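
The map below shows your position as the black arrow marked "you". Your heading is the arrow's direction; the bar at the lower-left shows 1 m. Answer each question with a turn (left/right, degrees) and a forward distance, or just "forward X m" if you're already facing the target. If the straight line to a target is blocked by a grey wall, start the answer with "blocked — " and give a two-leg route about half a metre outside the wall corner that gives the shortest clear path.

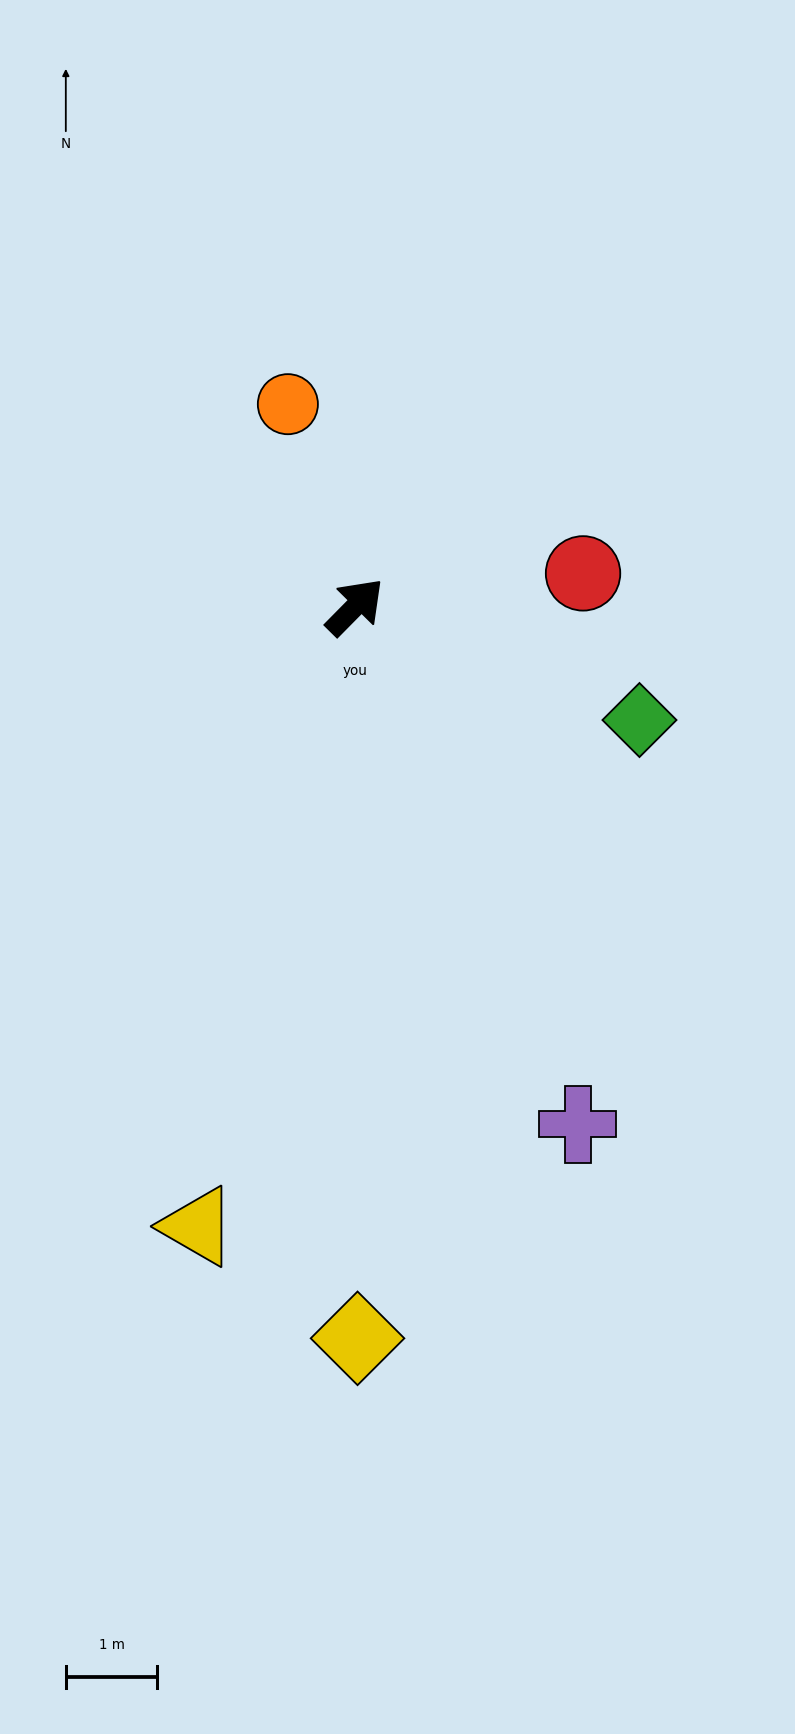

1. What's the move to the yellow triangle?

turn right 150°, forward 7.0 m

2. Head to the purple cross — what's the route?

turn right 112°, forward 6.1 m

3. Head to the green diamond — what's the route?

turn right 67°, forward 3.3 m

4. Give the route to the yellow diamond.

turn right 135°, forward 8.0 m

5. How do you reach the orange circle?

turn left 63°, forward 2.3 m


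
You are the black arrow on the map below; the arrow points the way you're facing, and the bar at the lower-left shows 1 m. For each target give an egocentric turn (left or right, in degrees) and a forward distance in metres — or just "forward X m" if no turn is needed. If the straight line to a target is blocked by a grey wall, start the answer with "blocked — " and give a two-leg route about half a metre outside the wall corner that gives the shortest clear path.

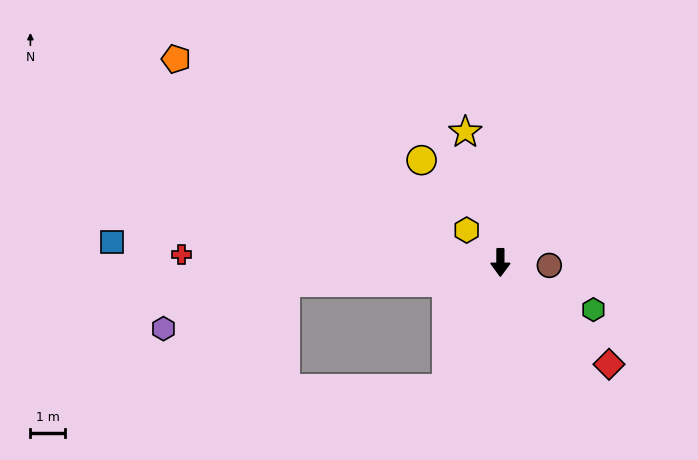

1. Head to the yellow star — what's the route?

turn right 165°, forward 4.0 m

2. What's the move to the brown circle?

turn left 87°, forward 1.4 m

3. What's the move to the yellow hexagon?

turn right 134°, forward 1.4 m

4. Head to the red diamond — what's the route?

turn left 47°, forward 4.4 m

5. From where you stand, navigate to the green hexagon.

turn left 63°, forward 3.1 m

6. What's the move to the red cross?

turn right 91°, forward 9.3 m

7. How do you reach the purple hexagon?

blocked — turn right 85°, forward 6.3 m, then turn left 16°, forward 3.8 m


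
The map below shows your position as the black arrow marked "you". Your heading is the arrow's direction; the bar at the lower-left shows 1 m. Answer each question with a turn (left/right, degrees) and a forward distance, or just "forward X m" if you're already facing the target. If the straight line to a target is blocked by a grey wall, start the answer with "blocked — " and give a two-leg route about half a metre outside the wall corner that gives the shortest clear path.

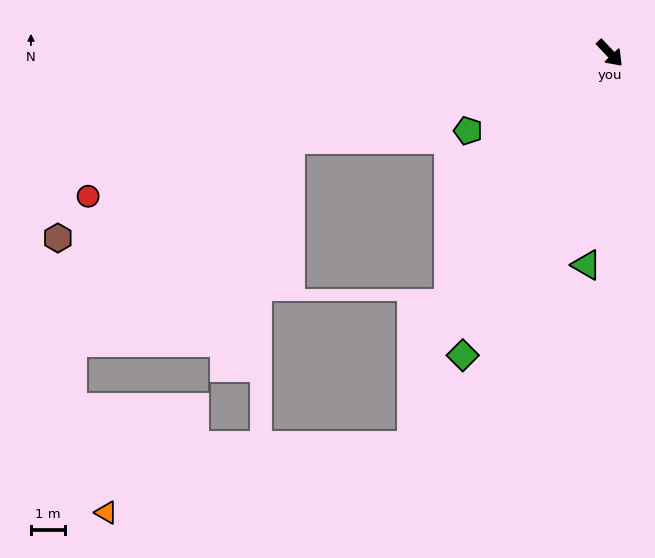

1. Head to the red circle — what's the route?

turn right 118°, forward 16.0 m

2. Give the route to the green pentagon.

turn right 105°, forward 4.8 m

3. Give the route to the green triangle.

turn right 50°, forward 6.3 m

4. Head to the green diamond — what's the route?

turn right 69°, forward 9.9 m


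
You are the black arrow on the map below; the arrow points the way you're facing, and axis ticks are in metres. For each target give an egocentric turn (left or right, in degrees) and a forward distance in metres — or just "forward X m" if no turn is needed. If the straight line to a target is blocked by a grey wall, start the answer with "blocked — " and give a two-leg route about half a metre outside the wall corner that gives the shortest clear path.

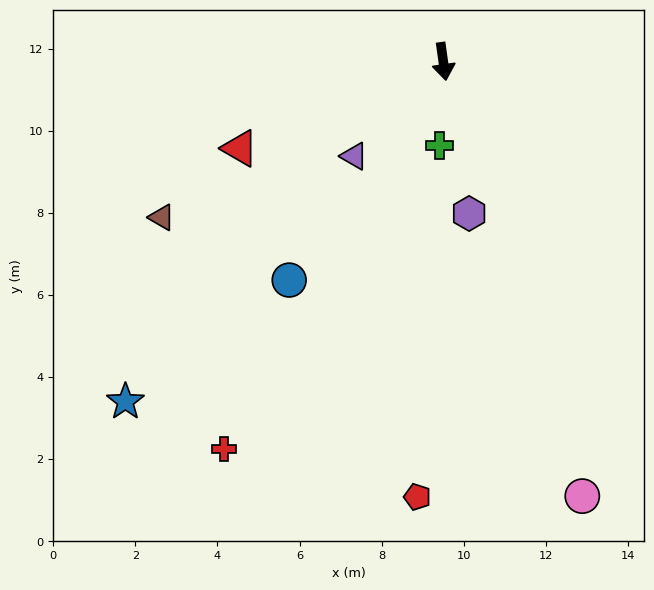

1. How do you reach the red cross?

turn right 38°, forward 10.9 m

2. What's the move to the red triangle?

turn right 75°, forward 5.4 m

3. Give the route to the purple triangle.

turn right 51°, forward 3.2 m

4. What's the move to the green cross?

turn right 11°, forward 2.1 m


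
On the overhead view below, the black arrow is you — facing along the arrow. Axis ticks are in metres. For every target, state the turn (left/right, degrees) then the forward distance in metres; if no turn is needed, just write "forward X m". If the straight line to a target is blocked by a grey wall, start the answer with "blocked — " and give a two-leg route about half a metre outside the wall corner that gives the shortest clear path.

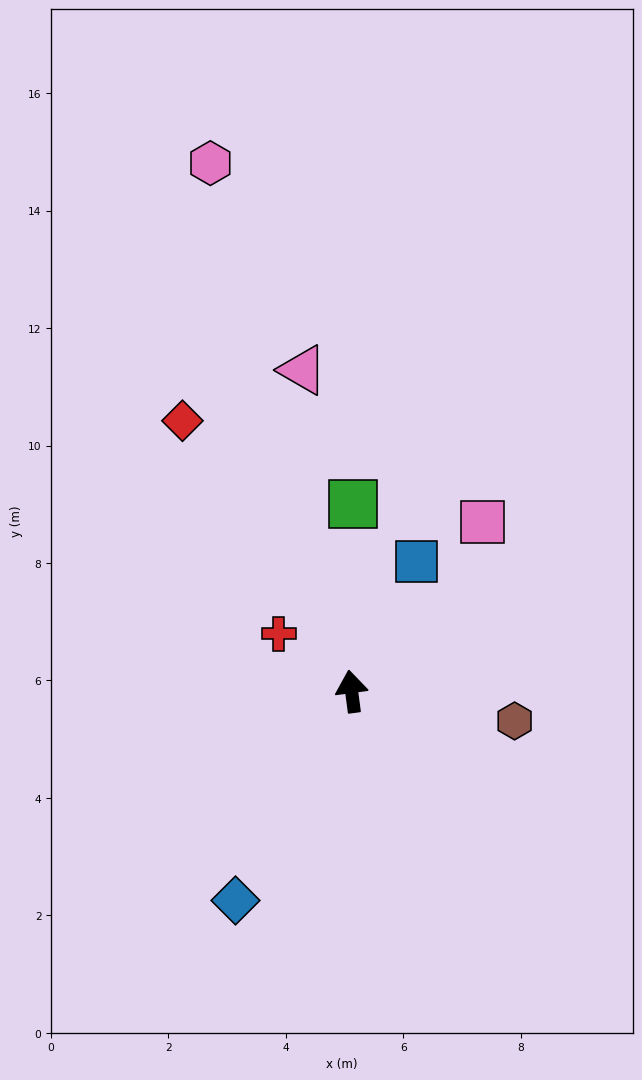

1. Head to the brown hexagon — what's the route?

turn right 108°, forward 2.8 m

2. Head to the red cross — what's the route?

turn left 44°, forward 1.6 m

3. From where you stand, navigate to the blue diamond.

turn left 143°, forward 4.1 m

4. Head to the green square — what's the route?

turn right 8°, forward 3.2 m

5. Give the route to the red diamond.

turn left 24°, forward 5.4 m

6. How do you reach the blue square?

turn right 34°, forward 2.5 m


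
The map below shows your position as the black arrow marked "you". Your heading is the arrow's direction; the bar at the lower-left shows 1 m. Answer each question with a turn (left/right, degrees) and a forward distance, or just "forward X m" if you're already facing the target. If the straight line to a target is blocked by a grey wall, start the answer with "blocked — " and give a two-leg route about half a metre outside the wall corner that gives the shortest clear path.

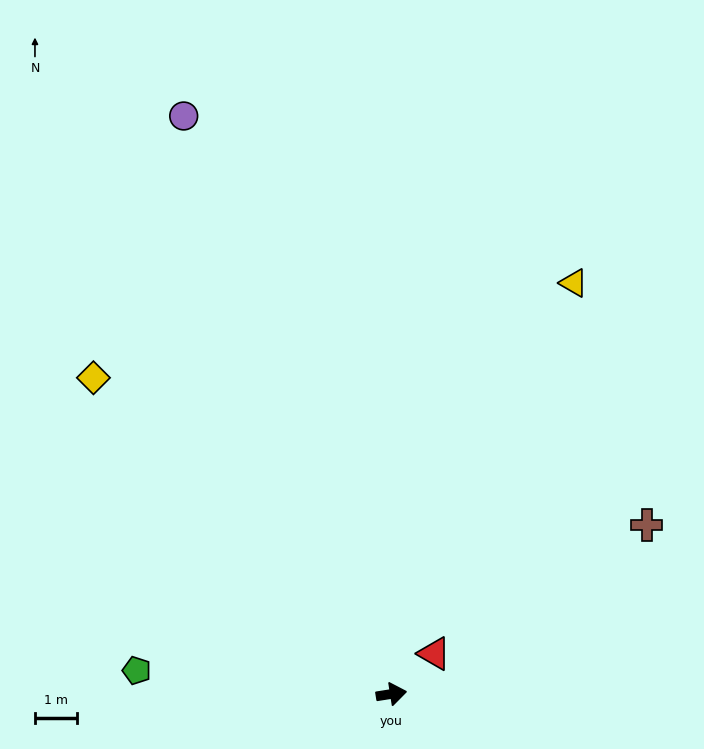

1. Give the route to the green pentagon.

turn left 166°, forward 6.2 m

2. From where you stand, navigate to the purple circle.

turn left 101°, forward 14.8 m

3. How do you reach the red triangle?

turn left 34°, forward 1.4 m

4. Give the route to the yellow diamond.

turn left 124°, forward 10.5 m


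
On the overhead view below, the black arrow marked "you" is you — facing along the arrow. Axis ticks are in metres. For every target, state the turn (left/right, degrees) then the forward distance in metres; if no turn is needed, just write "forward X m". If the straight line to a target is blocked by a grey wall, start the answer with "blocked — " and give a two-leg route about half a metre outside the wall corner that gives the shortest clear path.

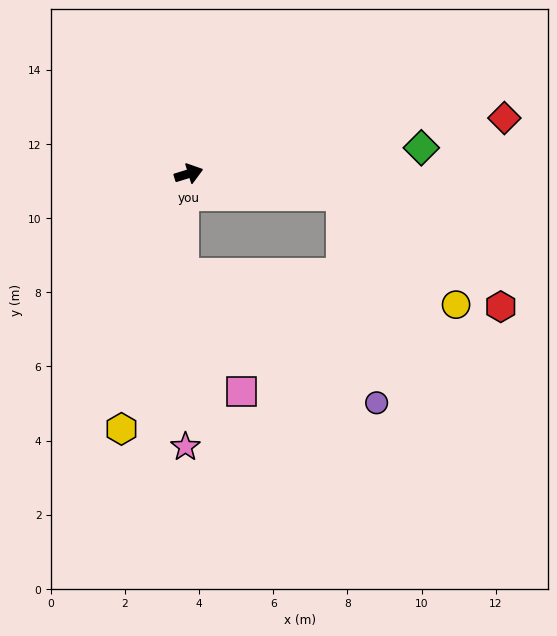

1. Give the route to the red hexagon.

blocked — turn right 25°, forward 4.2 m, then turn right 27°, forward 5.2 m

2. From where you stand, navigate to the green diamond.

turn right 11°, forward 6.3 m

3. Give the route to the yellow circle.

blocked — turn right 25°, forward 4.2 m, then turn right 36°, forward 4.3 m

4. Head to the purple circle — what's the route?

blocked — turn right 25°, forward 4.2 m, then turn right 73°, forward 5.7 m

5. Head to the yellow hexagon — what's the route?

turn right 122°, forward 7.1 m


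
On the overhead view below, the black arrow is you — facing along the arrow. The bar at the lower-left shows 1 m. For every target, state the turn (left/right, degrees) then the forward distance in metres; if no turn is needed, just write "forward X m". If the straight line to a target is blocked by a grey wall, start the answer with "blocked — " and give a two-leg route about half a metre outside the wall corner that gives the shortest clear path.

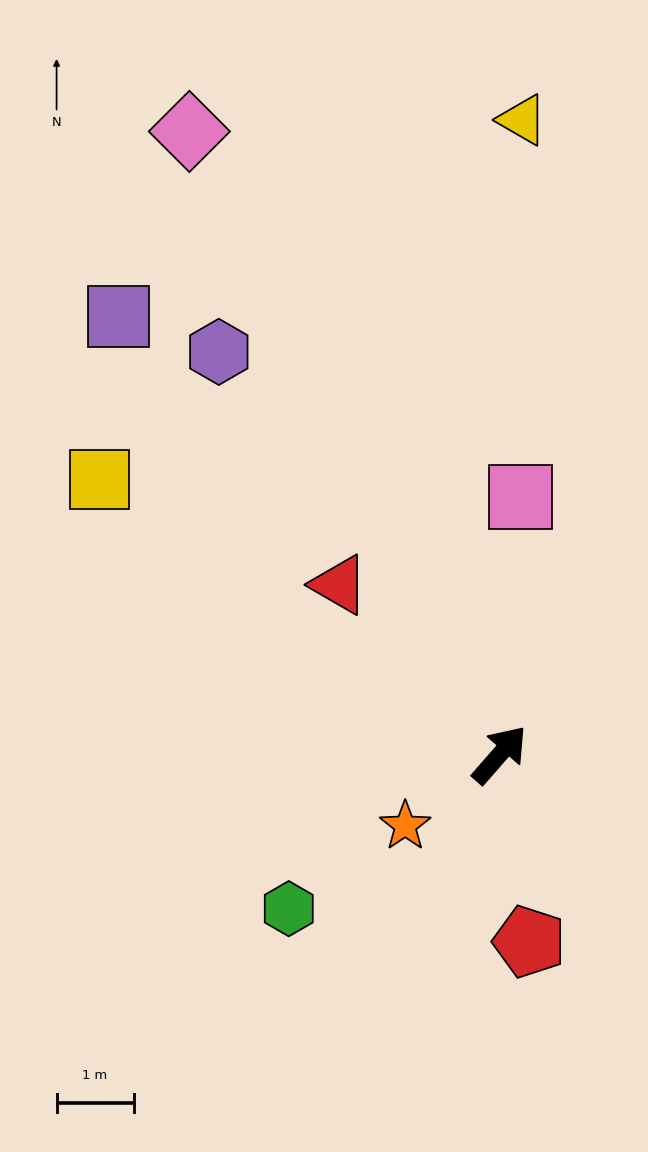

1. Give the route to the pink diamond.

turn left 68°, forward 9.0 m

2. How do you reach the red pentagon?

turn right 130°, forward 2.5 m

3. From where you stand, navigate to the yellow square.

turn left 97°, forward 6.3 m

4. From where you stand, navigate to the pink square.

turn left 37°, forward 3.4 m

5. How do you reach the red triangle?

turn left 85°, forward 3.0 m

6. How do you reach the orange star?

turn left 168°, forward 1.5 m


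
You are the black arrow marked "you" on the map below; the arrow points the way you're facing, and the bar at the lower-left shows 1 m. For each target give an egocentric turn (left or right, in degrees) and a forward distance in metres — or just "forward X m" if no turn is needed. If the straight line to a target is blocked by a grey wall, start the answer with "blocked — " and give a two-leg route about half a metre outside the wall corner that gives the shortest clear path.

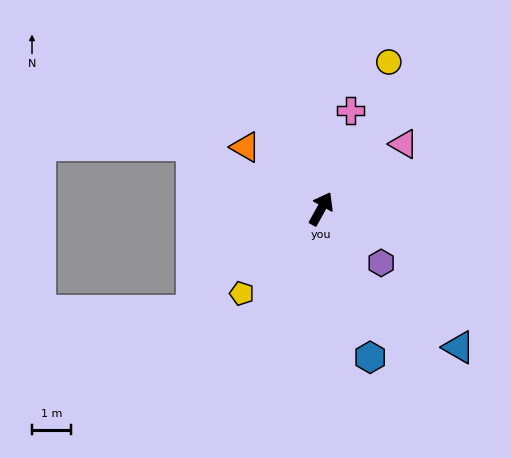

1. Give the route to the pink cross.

turn left 12°, forward 2.7 m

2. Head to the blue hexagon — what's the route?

turn right 133°, forward 4.1 m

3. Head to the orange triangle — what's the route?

turn left 80°, forward 2.5 m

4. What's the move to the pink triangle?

turn right 23°, forward 2.7 m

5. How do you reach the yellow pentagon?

turn left 166°, forward 3.0 m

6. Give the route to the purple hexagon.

turn right 103°, forward 2.1 m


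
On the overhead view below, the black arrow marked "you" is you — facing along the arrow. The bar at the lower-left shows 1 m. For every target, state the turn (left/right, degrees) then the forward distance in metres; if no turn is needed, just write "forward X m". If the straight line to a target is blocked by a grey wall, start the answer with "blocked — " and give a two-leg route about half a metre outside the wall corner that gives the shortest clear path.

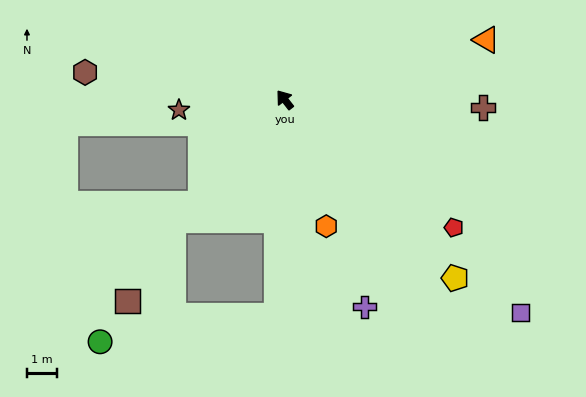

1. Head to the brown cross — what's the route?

turn right 130°, forward 6.6 m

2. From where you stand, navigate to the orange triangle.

turn right 111°, forward 7.0 m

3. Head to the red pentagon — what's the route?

turn right 165°, forward 7.1 m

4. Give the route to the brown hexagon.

turn left 44°, forward 6.7 m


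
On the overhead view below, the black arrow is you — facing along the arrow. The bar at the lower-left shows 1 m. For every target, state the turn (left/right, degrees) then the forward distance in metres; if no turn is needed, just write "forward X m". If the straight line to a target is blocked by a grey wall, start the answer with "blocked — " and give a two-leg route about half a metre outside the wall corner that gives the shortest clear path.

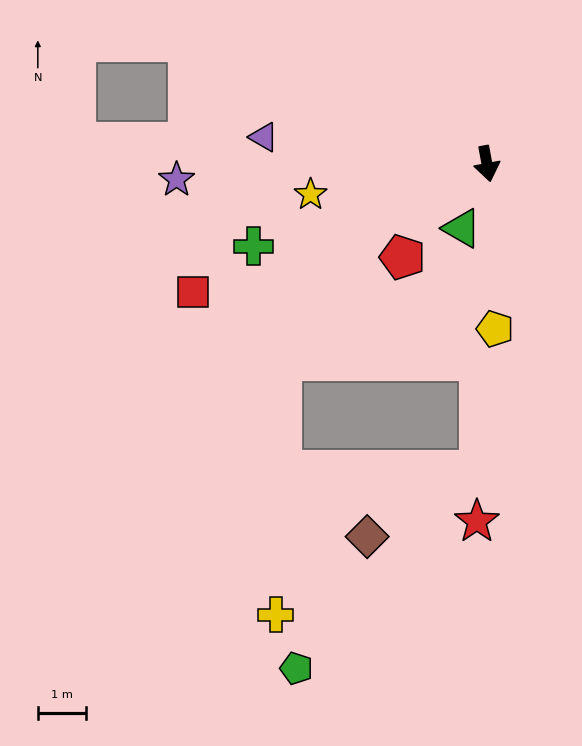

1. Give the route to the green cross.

turn right 81°, forward 5.2 m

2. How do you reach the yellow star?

turn right 91°, forward 3.7 m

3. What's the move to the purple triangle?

turn right 107°, forward 4.7 m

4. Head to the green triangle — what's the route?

turn right 32°, forward 1.4 m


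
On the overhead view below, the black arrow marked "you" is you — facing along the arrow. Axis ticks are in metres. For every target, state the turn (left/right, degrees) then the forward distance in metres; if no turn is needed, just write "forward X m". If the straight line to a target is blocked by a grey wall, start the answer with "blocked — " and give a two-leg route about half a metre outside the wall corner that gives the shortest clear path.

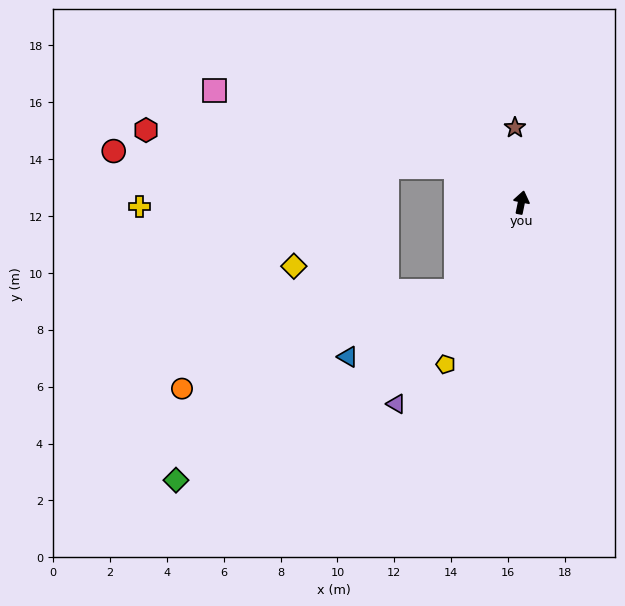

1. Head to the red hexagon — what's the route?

blocked — turn left 73°, forward 2.6 m, then turn left 22°, forward 11.0 m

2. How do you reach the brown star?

turn left 16°, forward 2.6 m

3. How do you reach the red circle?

blocked — turn left 73°, forward 2.6 m, then turn left 26°, forward 12.0 m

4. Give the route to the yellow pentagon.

turn left 167°, forward 6.3 m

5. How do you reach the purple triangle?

turn left 160°, forward 8.3 m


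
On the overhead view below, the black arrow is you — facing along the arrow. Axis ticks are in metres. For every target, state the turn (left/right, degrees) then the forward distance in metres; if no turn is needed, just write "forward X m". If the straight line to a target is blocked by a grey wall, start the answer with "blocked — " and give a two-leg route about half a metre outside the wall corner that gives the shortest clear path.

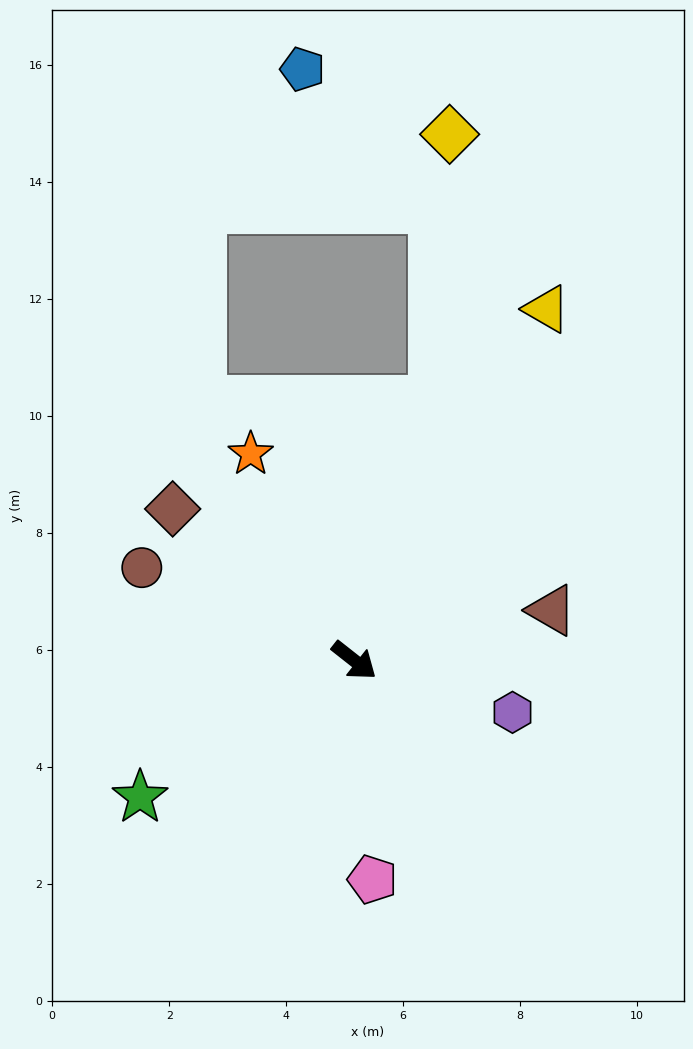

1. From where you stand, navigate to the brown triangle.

turn left 52°, forward 3.5 m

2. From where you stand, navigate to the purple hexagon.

turn left 20°, forward 2.8 m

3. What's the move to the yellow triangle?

turn left 100°, forward 6.8 m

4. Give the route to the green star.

turn right 109°, forward 4.3 m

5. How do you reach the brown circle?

turn right 165°, forward 4.0 m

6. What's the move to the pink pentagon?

turn right 47°, forward 3.8 m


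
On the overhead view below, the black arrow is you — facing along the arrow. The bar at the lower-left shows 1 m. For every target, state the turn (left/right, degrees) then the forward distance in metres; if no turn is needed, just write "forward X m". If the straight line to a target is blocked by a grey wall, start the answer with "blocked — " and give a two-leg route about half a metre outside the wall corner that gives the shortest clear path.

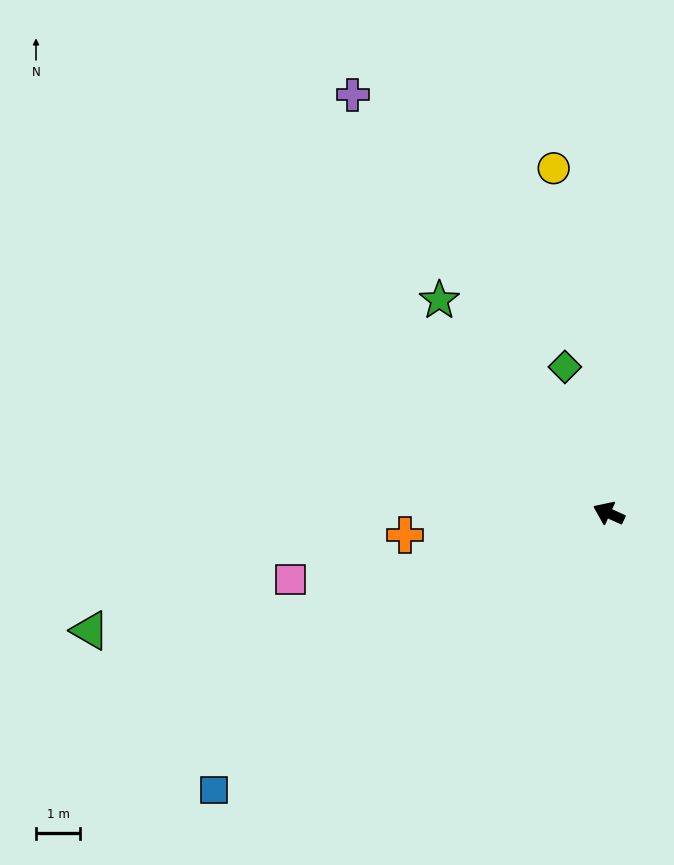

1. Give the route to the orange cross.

turn left 30°, forward 4.7 m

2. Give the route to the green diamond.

turn right 49°, forward 3.5 m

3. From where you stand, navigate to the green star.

turn right 27°, forward 6.2 m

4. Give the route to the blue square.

turn left 59°, forward 10.9 m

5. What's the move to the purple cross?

turn right 34°, forward 11.1 m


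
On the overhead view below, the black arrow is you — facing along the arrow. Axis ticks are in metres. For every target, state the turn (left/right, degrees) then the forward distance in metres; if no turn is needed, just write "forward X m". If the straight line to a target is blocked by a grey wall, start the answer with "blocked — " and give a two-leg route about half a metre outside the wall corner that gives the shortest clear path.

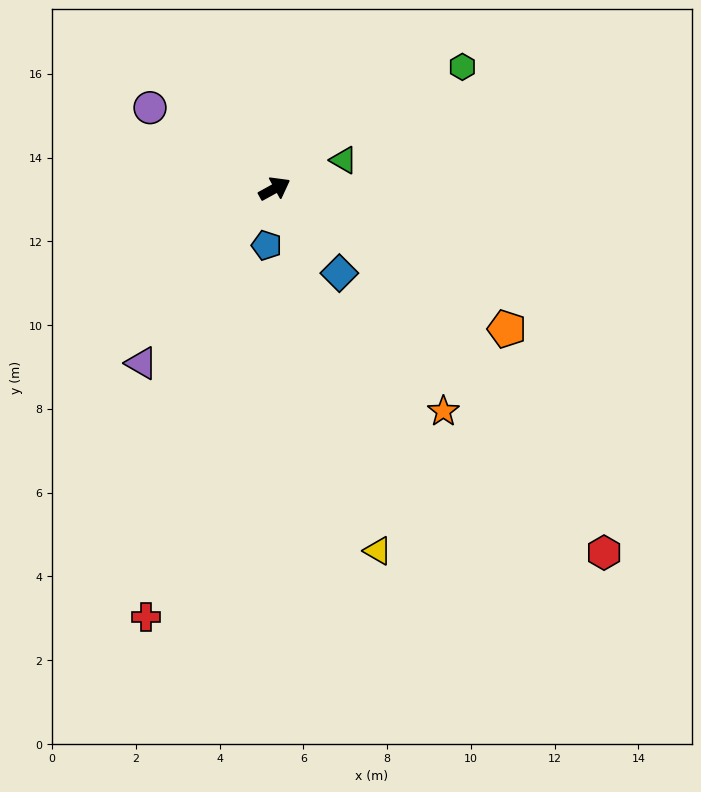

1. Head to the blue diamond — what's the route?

turn right 81°, forward 2.5 m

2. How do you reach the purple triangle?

turn right 156°, forward 5.2 m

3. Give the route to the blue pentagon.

turn right 127°, forward 1.4 m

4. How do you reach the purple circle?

turn left 118°, forward 3.5 m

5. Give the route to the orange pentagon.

turn right 60°, forward 6.5 m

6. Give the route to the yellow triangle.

turn right 103°, forward 9.0 m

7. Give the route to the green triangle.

turn right 6°, forward 1.8 m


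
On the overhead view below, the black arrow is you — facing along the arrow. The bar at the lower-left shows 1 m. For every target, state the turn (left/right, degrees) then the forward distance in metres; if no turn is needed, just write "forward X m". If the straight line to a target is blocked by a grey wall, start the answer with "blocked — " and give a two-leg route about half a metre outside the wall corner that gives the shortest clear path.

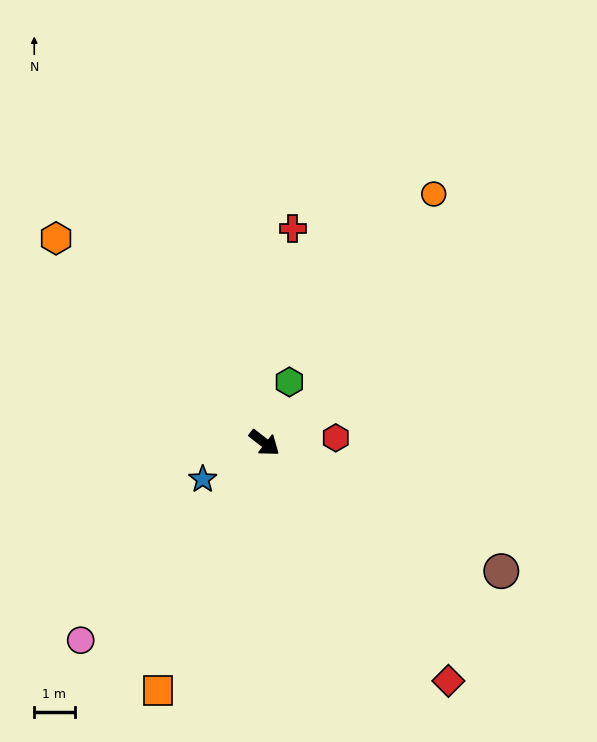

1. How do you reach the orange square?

turn right 75°, forward 6.7 m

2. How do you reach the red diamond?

turn right 15°, forward 7.4 m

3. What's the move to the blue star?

turn right 112°, forward 1.8 m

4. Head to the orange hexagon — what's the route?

turn left 173°, forward 7.2 m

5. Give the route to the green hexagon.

turn left 105°, forward 1.6 m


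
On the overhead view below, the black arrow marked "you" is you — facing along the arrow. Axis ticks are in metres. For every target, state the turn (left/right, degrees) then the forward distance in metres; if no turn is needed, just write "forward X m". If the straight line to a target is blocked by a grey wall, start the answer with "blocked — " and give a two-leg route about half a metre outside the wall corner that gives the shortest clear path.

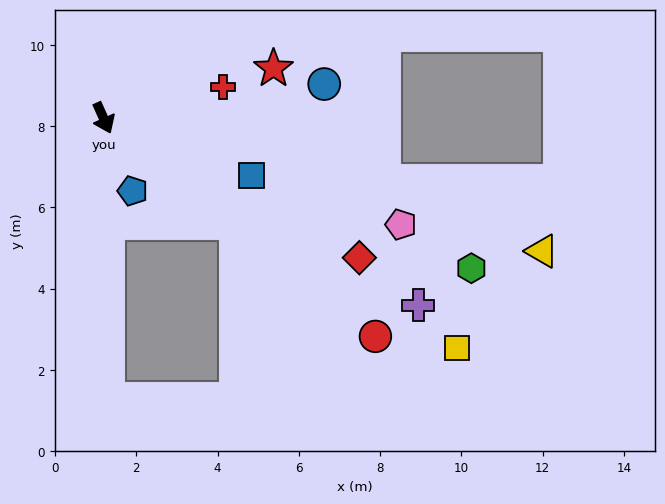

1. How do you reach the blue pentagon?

turn right 2°, forward 1.9 m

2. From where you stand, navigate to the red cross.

turn left 80°, forward 3.0 m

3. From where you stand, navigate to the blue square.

turn left 45°, forward 3.9 m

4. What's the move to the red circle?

turn left 27°, forward 8.6 m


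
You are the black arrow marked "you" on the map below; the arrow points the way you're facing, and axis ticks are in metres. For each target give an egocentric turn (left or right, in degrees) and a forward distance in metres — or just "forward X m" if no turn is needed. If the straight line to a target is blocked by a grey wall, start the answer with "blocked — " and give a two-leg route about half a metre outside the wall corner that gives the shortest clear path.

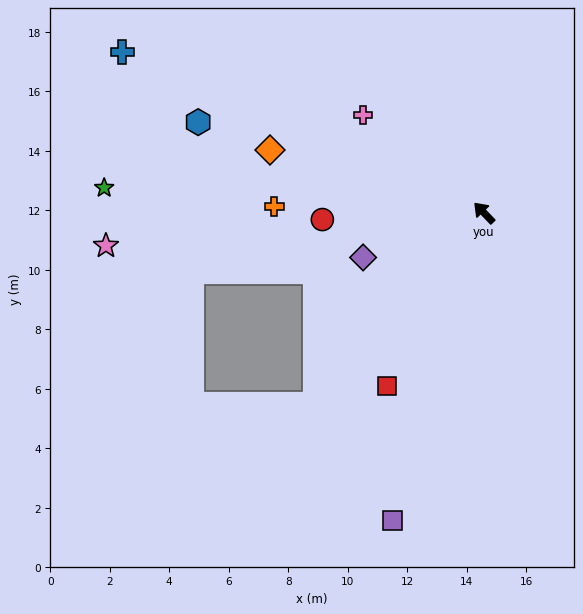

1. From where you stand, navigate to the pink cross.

turn left 7°, forward 5.2 m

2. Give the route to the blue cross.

turn left 22°, forward 13.3 m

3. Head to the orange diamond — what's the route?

turn left 30°, forward 7.5 m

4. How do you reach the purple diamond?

turn left 66°, forward 4.3 m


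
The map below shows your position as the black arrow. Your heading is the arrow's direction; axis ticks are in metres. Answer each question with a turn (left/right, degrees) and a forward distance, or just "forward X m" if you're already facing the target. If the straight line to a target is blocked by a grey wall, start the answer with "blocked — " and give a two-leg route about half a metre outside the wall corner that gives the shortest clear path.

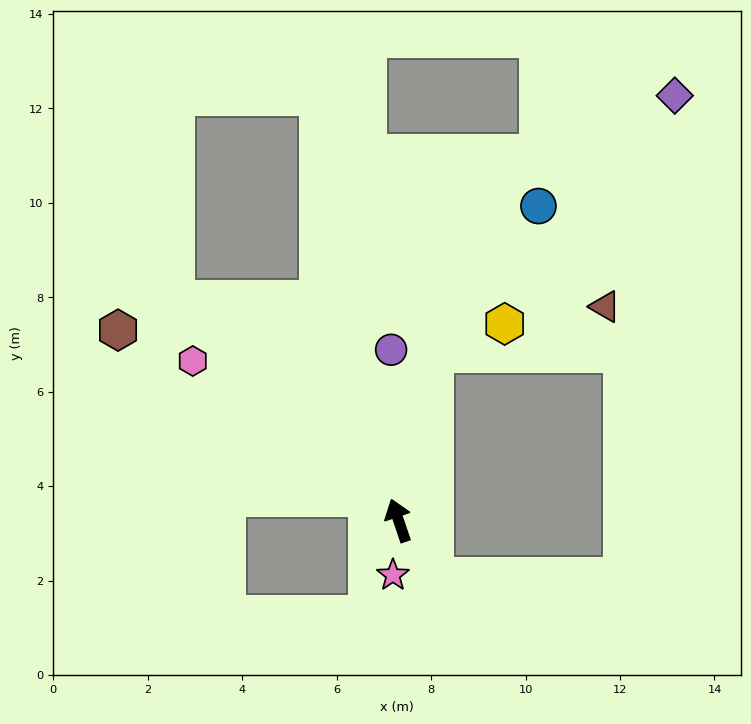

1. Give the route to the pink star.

turn left 155°, forward 1.2 m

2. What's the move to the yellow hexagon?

blocked — turn right 31°, forward 3.6 m, then turn right 56°, forward 1.6 m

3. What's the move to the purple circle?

turn right 16°, forward 3.6 m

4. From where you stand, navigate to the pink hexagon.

turn left 34°, forward 5.5 m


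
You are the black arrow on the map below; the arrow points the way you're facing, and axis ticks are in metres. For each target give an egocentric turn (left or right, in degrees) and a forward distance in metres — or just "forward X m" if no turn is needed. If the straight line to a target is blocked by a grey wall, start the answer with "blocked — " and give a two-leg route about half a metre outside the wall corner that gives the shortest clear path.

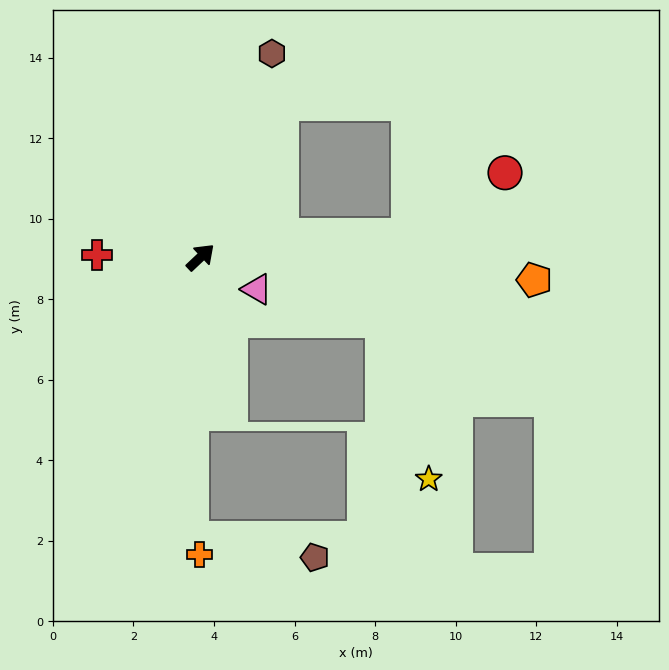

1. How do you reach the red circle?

blocked — turn right 37°, forward 5.2 m, then turn left 26°, forward 2.9 m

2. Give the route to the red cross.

turn left 135°, forward 2.6 m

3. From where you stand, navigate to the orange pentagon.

turn right 47°, forward 8.3 m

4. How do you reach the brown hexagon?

turn left 27°, forward 5.4 m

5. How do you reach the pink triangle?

turn right 73°, forward 1.6 m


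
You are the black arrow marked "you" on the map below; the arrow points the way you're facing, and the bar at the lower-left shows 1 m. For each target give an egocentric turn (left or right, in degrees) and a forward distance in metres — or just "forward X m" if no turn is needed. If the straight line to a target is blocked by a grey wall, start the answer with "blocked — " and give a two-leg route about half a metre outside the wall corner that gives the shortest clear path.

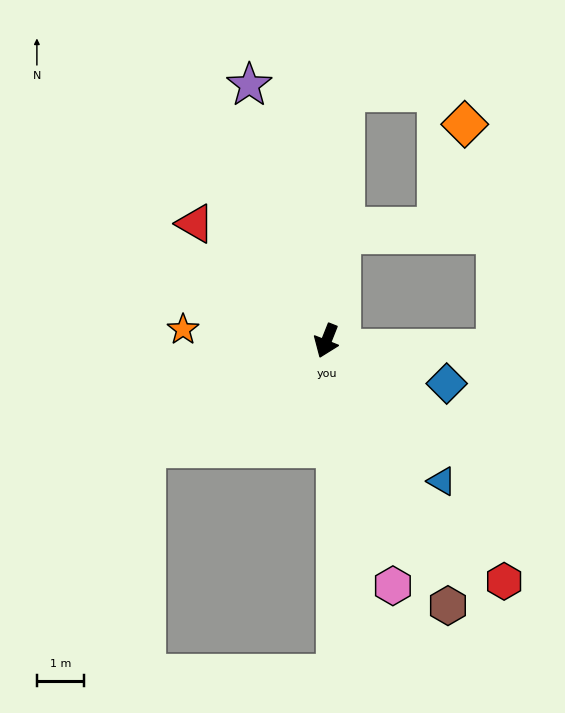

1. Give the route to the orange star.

turn right 73°, forward 3.1 m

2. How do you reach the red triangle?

turn right 110°, forward 3.8 m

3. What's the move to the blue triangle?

turn left 61°, forward 3.9 m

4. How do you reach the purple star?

turn right 142°, forward 5.7 m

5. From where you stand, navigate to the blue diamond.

turn left 92°, forward 2.7 m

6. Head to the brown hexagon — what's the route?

turn left 46°, forward 6.2 m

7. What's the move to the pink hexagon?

turn left 37°, forward 5.4 m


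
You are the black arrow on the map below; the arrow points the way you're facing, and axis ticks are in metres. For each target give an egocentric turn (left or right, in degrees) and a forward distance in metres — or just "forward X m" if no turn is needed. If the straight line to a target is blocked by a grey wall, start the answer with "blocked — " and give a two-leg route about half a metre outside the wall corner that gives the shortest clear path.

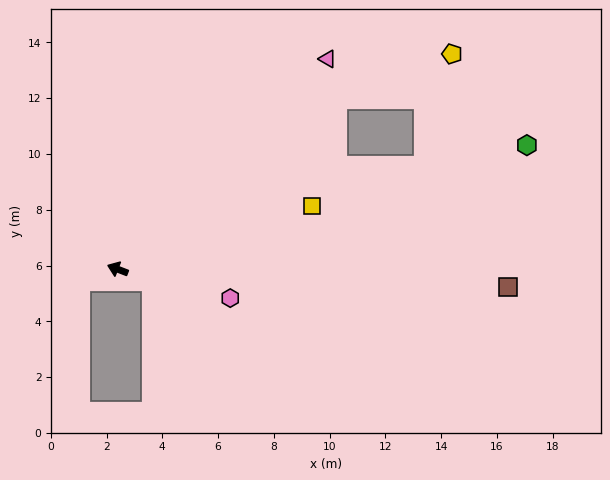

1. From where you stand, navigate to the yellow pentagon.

blocked — turn right 121°, forward 9.9 m, then turn right 18°, forward 4.5 m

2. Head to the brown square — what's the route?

turn right 161°, forward 14.0 m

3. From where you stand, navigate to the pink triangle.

turn right 114°, forward 10.7 m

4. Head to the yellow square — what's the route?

turn right 141°, forward 7.3 m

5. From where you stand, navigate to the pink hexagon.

turn right 173°, forward 4.2 m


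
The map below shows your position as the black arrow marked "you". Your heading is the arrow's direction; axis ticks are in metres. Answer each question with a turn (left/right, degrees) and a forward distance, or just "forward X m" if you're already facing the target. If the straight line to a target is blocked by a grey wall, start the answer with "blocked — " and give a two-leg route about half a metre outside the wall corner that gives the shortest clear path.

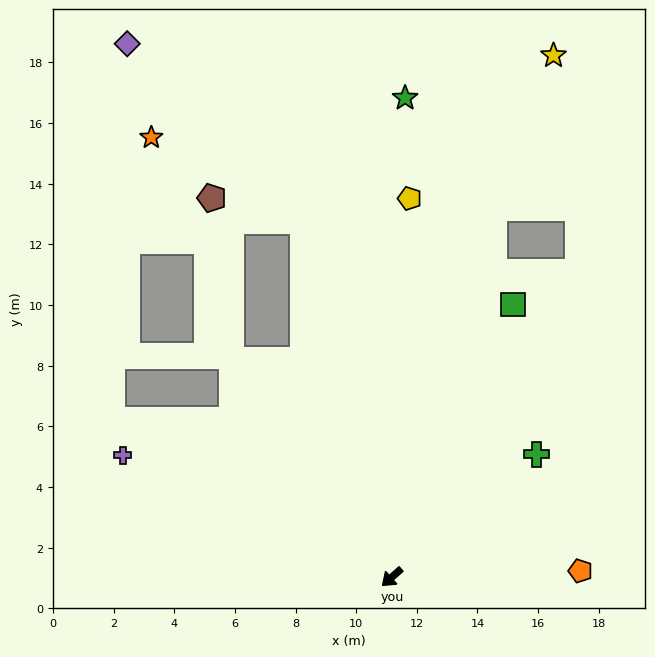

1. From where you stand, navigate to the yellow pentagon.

turn right 134°, forward 12.5 m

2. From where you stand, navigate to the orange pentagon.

turn left 140°, forward 6.2 m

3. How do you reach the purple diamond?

blocked — turn right 117°, forward 12.1 m, then turn left 30°, forward 8.2 m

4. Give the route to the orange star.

blocked — turn right 117°, forward 12.1 m, then turn left 46°, forward 5.7 m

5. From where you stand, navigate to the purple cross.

turn right 66°, forward 9.7 m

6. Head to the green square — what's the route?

turn right 156°, forward 9.8 m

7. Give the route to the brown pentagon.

blocked — turn right 95°, forward 8.9 m, then turn right 30°, forward 5.4 m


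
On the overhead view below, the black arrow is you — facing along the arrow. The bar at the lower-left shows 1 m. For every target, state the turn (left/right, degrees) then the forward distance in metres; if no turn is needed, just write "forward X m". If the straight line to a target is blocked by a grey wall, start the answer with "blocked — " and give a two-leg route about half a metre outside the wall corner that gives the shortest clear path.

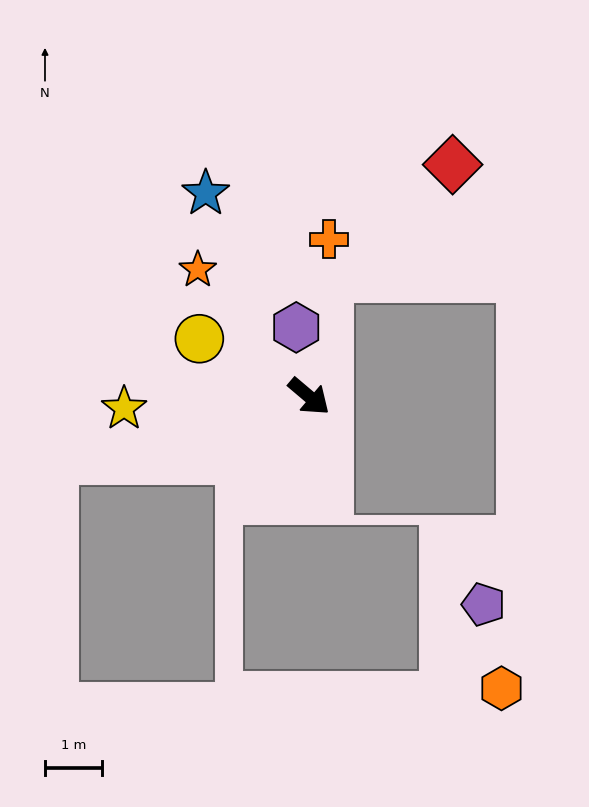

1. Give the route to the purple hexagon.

turn left 141°, forward 1.2 m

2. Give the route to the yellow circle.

turn right 168°, forward 2.2 m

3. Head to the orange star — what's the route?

turn left 172°, forward 2.9 m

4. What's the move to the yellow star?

turn right 136°, forward 3.2 m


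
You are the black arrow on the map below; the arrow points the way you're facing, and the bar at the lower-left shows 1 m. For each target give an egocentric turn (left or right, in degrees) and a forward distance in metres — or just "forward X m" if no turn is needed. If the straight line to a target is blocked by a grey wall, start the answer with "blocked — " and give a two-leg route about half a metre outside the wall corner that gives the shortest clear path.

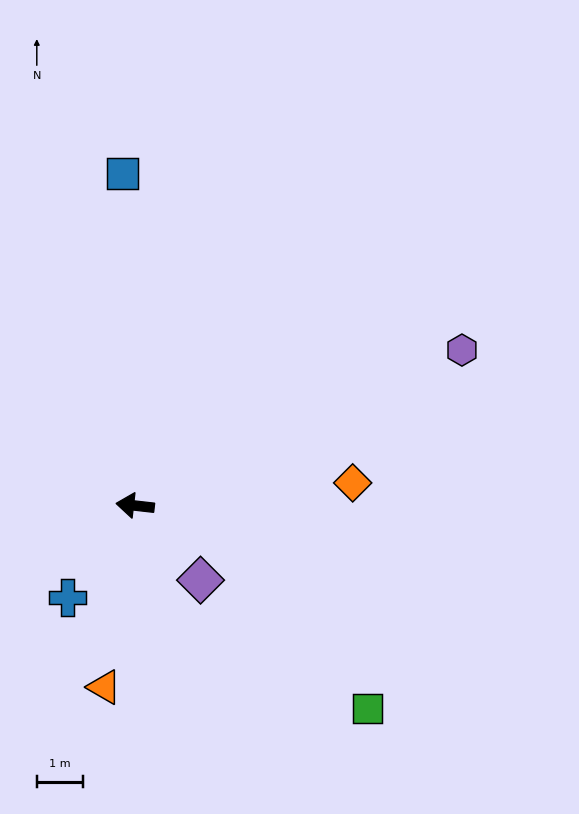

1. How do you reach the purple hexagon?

turn right 148°, forward 7.8 m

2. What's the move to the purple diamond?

turn left 138°, forward 2.1 m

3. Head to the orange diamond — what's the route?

turn right 168°, forward 4.7 m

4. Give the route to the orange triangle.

turn left 87°, forward 4.0 m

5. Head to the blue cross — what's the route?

turn left 60°, forward 2.5 m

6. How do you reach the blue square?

turn right 81°, forward 7.2 m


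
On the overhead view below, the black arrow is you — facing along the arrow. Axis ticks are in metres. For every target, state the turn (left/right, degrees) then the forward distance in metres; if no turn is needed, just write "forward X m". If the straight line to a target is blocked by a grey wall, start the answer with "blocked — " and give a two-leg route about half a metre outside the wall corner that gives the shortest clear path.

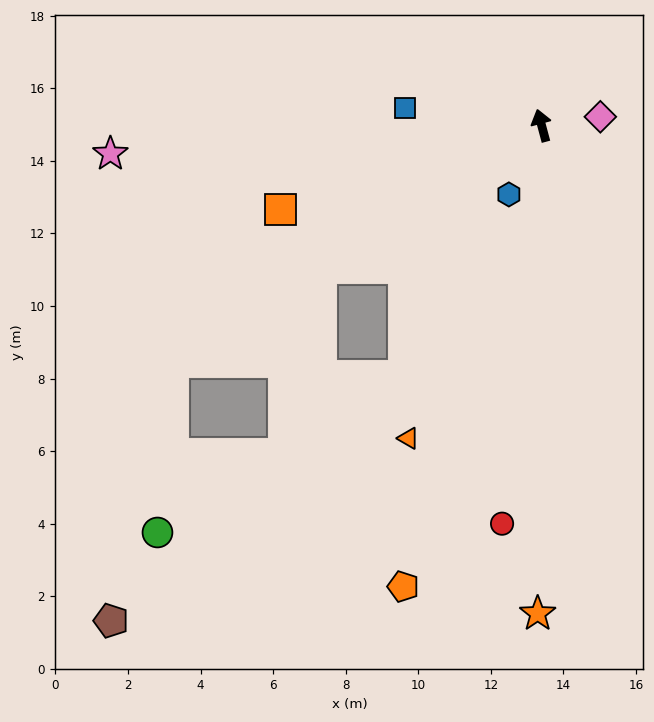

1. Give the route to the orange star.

turn left 165°, forward 13.5 m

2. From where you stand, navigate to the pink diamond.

turn right 97°, forward 1.6 m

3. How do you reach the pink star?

turn left 79°, forward 11.9 m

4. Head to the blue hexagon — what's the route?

turn left 140°, forward 2.1 m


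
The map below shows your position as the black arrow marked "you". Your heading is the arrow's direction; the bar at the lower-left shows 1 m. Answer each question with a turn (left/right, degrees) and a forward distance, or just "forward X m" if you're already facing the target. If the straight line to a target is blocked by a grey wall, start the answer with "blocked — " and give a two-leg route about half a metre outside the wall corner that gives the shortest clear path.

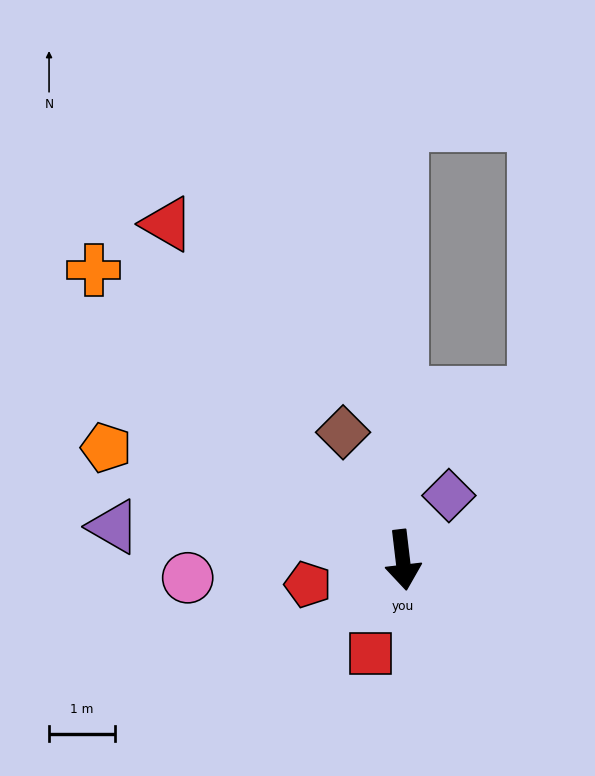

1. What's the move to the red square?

turn right 26°, forward 1.5 m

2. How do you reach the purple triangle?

turn right 103°, forward 4.4 m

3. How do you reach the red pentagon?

turn right 82°, forward 1.5 m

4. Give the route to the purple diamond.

turn left 138°, forward 1.2 m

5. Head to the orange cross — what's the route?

turn right 140°, forward 6.5 m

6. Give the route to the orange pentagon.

turn right 117°, forward 4.8 m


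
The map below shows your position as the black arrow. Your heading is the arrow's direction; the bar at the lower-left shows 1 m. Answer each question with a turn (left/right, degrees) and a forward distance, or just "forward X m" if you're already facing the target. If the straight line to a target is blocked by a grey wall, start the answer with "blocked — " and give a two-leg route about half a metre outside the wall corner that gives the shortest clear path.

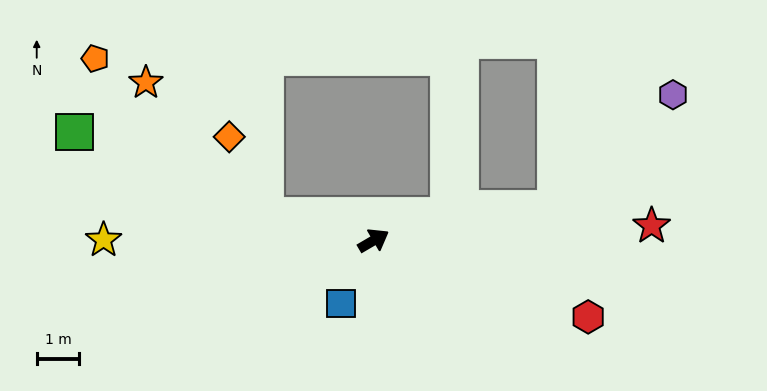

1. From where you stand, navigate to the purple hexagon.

blocked — turn right 20°, forward 4.3 m, then turn left 34°, forward 3.8 m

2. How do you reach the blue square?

turn right 148°, forward 1.7 m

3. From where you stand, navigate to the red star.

turn right 27°, forward 6.5 m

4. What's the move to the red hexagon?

turn right 50°, forward 5.3 m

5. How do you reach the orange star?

blocked — turn left 136°, forward 2.6 m, then turn right 34°, forward 4.2 m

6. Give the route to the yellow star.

turn left 150°, forward 6.3 m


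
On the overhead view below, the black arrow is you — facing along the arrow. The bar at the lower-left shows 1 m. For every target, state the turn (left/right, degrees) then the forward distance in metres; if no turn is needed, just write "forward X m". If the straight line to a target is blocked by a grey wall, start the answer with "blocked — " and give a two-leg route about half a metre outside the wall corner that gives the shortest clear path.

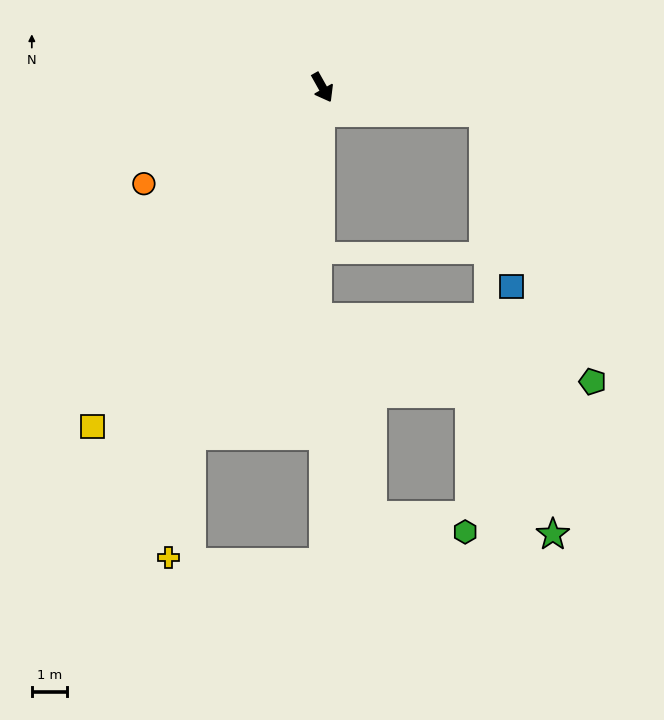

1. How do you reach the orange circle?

turn right 91°, forward 5.7 m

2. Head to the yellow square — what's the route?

turn right 63°, forward 11.5 m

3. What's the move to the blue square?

blocked — turn left 52°, forward 4.6 m, then turn right 72°, forward 4.9 m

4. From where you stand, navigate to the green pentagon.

blocked — turn left 52°, forward 4.6 m, then turn right 59°, forward 8.1 m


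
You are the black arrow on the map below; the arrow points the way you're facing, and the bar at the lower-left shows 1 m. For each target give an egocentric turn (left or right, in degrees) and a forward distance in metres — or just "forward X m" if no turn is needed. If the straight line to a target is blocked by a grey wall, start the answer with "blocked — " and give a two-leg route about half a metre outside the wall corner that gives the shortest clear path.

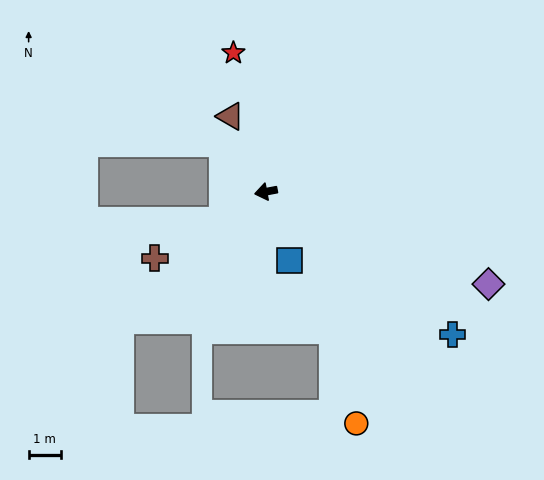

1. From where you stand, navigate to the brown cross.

turn left 20°, forward 4.1 m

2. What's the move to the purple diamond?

turn left 147°, forward 7.5 m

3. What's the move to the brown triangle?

turn right 76°, forward 2.6 m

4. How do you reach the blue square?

turn left 99°, forward 2.3 m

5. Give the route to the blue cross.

turn left 132°, forward 7.4 m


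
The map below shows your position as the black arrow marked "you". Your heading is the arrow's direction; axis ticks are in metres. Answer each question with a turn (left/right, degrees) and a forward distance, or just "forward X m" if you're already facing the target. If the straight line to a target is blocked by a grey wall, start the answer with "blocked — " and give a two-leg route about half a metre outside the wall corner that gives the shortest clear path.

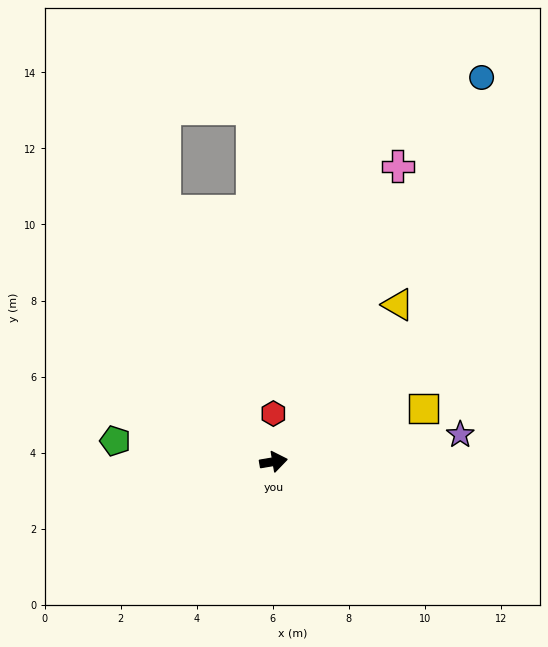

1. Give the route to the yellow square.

turn left 10°, forward 4.2 m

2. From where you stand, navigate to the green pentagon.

turn left 163°, forward 4.2 m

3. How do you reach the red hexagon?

turn left 81°, forward 1.3 m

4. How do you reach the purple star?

forward 5.0 m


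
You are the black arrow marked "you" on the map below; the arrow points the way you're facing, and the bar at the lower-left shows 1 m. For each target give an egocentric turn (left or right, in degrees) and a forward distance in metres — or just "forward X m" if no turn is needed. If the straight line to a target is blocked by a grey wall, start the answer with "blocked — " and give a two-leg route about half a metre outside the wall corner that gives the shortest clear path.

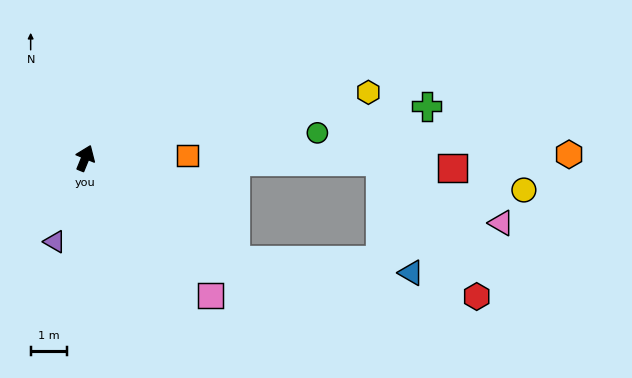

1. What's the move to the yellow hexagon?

turn right 55°, forward 8.0 m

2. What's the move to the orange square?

turn right 66°, forward 2.8 m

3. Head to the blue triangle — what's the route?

blocked — turn right 102°, forward 5.0 m, then turn left 31°, forward 4.9 m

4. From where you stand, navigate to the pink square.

turn right 115°, forward 5.1 m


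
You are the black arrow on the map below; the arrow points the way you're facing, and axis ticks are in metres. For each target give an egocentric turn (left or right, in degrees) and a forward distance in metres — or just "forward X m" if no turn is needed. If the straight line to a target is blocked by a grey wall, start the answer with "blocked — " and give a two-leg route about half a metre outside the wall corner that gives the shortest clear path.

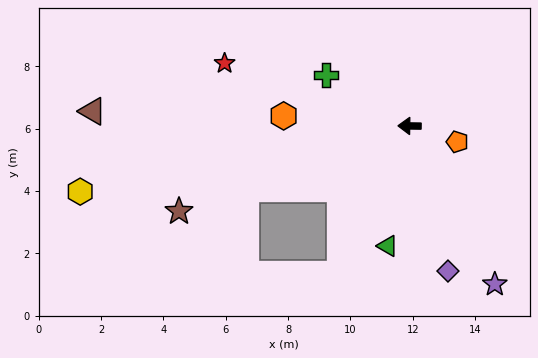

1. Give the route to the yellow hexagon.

turn left 12°, forward 10.8 m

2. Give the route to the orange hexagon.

turn right 4°, forward 4.1 m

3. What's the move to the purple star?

turn left 119°, forward 5.8 m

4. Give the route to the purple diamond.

turn left 106°, forward 4.8 m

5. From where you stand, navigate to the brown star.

turn left 21°, forward 7.9 m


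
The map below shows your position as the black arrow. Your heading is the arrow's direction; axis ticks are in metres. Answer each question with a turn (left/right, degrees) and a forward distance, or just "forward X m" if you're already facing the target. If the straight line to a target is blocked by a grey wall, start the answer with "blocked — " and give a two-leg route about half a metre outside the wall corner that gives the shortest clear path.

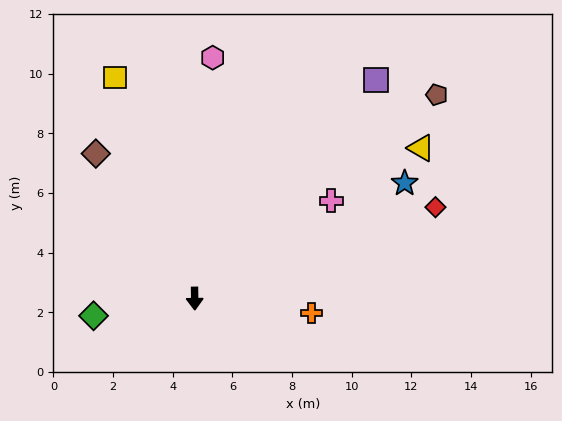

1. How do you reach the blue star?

turn left 118°, forward 8.0 m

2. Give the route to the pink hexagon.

turn left 175°, forward 8.1 m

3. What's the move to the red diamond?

turn left 110°, forward 8.6 m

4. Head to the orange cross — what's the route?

turn left 82°, forward 3.9 m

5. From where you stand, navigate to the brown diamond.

turn right 146°, forward 5.9 m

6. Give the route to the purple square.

turn left 140°, forward 9.5 m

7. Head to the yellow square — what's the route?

turn right 161°, forward 7.9 m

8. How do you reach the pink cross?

turn left 125°, forward 5.6 m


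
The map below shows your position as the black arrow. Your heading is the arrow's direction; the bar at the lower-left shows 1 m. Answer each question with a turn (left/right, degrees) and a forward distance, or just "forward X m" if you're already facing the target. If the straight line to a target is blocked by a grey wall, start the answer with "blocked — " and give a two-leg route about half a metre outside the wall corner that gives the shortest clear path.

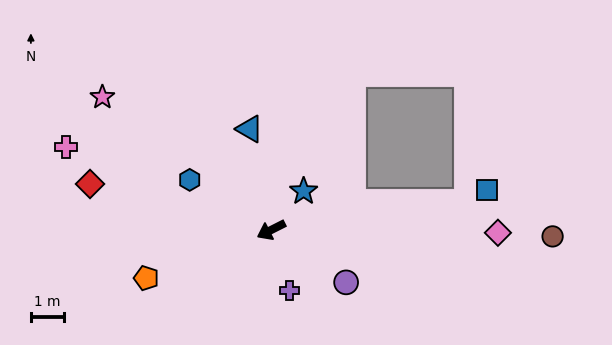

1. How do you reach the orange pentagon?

turn right 6°, forward 4.0 m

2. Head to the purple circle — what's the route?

turn left 118°, forward 2.7 m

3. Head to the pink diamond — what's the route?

turn left 152°, forward 6.8 m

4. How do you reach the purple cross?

turn left 80°, forward 1.9 m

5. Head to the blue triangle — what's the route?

turn right 105°, forward 3.1 m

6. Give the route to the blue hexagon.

turn right 58°, forward 2.9 m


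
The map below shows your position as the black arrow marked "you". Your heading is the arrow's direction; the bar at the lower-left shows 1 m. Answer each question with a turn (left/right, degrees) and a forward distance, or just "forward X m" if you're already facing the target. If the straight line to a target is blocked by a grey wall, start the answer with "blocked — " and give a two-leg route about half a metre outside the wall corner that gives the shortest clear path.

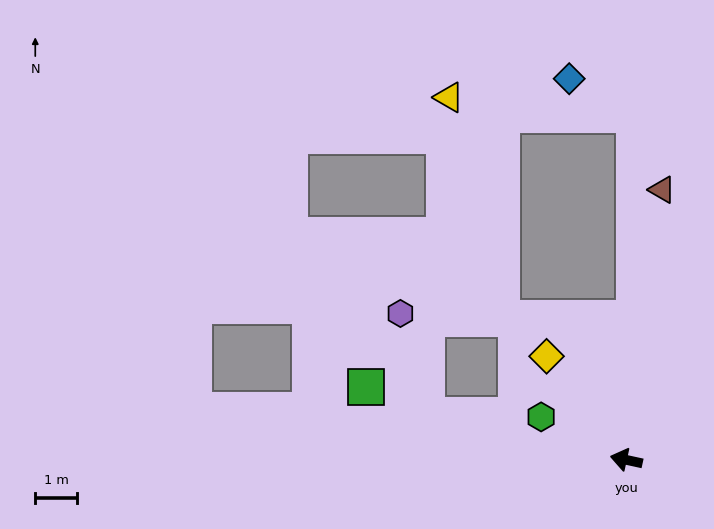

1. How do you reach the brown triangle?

turn right 85°, forward 6.5 m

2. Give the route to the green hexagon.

turn right 14°, forward 2.3 m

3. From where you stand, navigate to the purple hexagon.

blocked — forward 4.9 m, then turn right 63°, forward 2.5 m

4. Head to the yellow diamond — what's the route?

turn right 40°, forward 3.1 m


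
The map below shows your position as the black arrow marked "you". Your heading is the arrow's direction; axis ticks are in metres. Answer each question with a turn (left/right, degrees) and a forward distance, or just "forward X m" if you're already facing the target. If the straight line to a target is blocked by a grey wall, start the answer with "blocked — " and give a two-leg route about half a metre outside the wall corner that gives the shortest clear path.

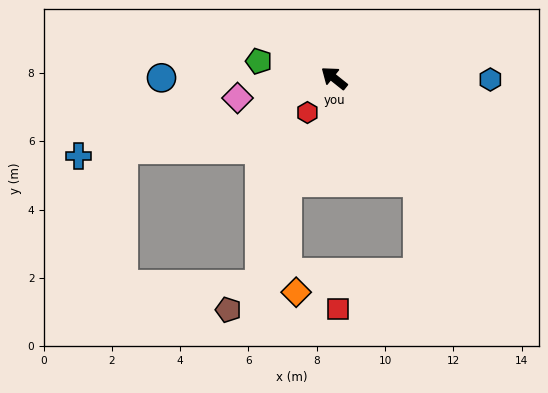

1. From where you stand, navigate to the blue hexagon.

turn right 142°, forward 4.6 m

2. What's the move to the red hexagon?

turn left 91°, forward 1.3 m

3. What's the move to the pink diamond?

turn left 50°, forward 2.9 m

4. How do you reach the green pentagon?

turn left 26°, forward 2.3 m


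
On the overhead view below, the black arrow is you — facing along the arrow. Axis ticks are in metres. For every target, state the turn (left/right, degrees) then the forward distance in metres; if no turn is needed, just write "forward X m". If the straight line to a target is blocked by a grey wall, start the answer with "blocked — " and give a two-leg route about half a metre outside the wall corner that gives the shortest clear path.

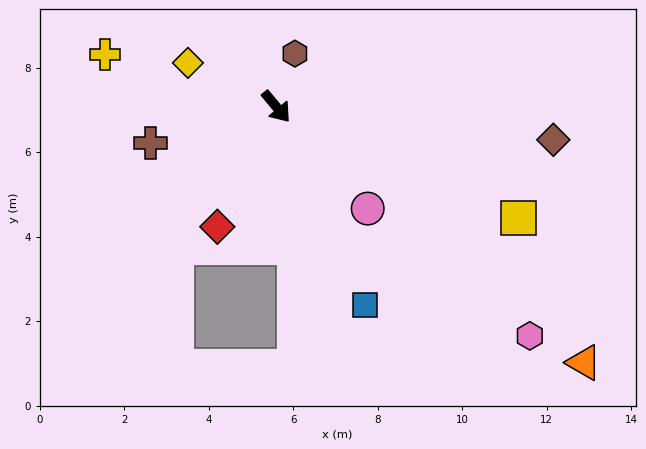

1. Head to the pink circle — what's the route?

turn left 2°, forward 3.2 m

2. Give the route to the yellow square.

turn left 26°, forward 6.3 m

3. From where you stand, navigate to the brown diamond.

turn left 43°, forward 6.6 m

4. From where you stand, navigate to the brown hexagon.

turn left 121°, forward 1.3 m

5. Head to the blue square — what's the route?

turn right 16°, forward 5.1 m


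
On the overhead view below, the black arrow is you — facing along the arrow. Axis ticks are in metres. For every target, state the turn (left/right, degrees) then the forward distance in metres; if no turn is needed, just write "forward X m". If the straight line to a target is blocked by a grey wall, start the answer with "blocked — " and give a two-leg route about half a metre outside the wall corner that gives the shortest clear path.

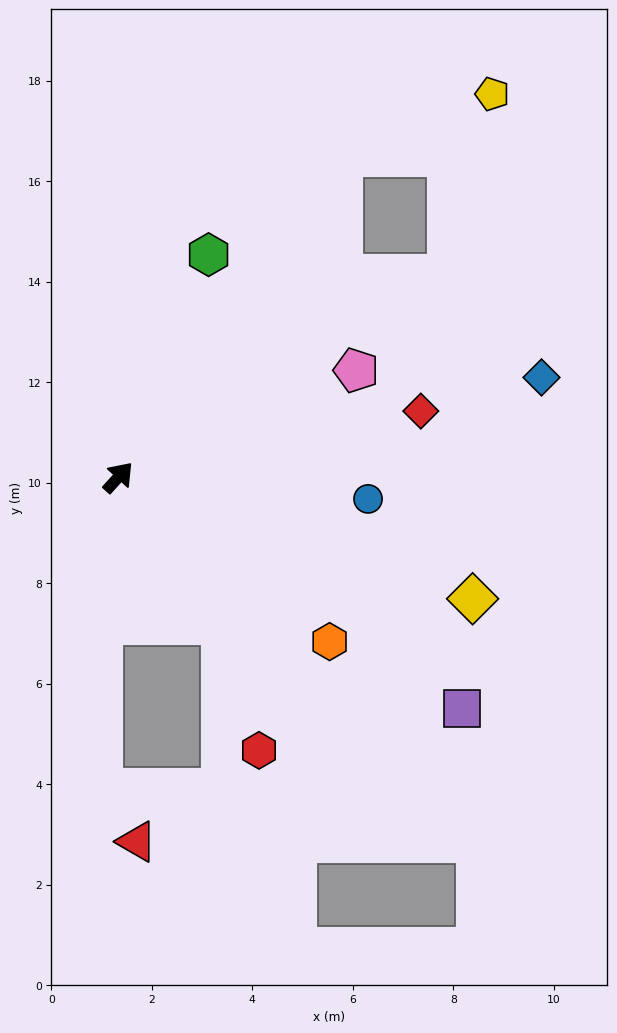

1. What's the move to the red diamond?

turn right 35°, forward 6.2 m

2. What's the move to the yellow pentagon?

blocked — turn left 8°, forward 7.8 m, then turn right 34°, forward 3.2 m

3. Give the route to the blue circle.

turn right 53°, forward 5.0 m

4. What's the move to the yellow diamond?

turn right 67°, forward 7.5 m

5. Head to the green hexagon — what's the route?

turn left 20°, forward 4.8 m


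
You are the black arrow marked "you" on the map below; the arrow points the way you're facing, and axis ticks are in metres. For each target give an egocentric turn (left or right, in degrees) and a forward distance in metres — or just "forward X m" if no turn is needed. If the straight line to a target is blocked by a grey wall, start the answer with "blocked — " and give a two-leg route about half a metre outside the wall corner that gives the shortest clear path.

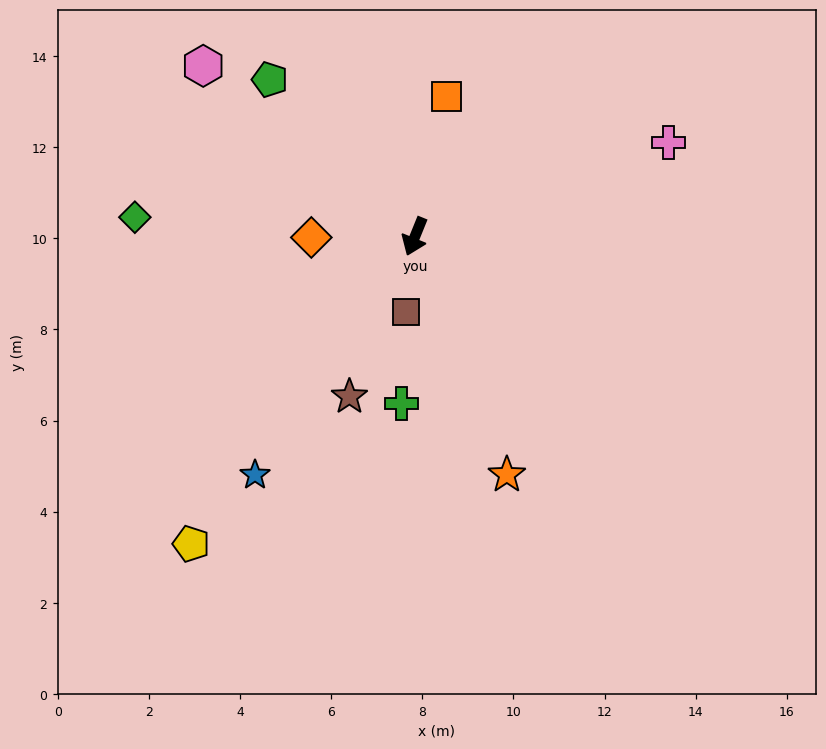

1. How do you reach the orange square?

turn right 171°, forward 3.2 m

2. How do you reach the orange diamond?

turn right 67°, forward 2.3 m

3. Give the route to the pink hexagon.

turn right 107°, forward 6.0 m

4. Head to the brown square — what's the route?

turn left 15°, forward 1.7 m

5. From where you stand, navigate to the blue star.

turn right 12°, forward 6.3 m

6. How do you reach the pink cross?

turn left 132°, forward 5.9 m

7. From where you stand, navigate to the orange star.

turn left 43°, forward 5.6 m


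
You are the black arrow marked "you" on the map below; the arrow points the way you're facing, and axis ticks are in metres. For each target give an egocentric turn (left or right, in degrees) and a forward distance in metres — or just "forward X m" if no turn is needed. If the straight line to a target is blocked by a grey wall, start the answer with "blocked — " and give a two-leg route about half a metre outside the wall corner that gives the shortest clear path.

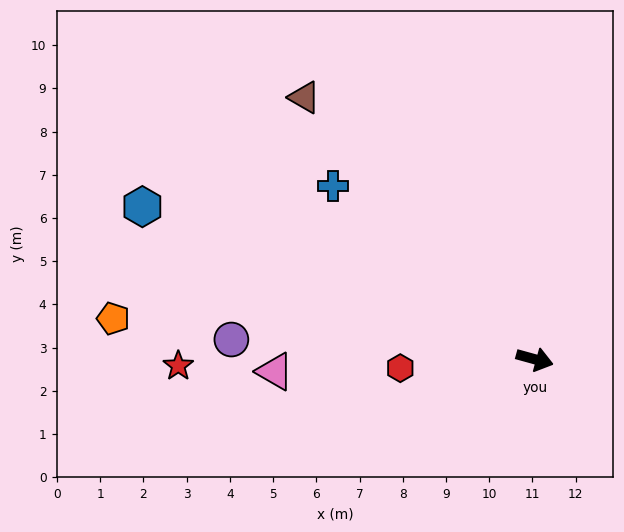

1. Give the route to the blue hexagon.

turn left 174°, forward 9.7 m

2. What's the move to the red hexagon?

turn right 161°, forward 3.1 m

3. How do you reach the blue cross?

turn left 155°, forward 6.2 m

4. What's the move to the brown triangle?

turn left 147°, forward 8.1 m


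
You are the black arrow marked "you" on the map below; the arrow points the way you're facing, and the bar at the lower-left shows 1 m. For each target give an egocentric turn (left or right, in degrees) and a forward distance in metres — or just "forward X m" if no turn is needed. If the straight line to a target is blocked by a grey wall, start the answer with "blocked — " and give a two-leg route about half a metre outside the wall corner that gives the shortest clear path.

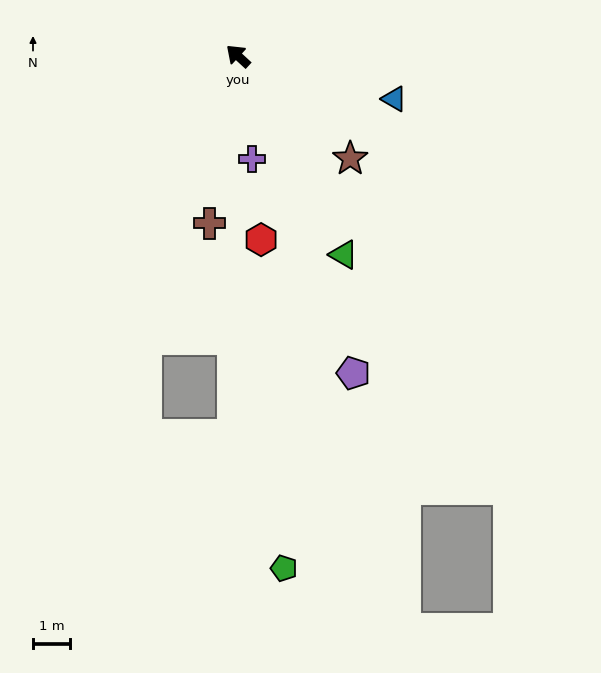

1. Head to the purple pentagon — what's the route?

turn left 153°, forward 9.0 m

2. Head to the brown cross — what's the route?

turn left 123°, forward 4.5 m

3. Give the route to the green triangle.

turn left 161°, forward 6.0 m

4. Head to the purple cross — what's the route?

turn left 140°, forward 2.8 m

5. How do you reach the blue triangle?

turn right 153°, forward 4.3 m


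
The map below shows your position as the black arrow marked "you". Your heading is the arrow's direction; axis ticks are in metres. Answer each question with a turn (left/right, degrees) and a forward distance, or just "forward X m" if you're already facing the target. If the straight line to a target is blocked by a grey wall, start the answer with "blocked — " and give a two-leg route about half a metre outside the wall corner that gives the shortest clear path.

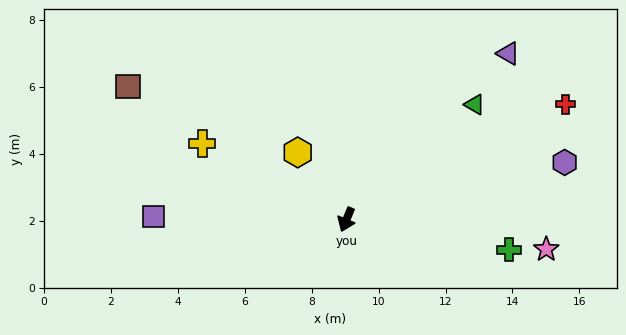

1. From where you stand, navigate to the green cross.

turn left 102°, forward 4.9 m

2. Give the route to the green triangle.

turn left 154°, forward 5.2 m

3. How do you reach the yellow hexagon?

turn right 122°, forward 2.5 m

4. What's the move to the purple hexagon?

turn left 127°, forward 6.7 m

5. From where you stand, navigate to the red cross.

turn left 140°, forward 7.4 m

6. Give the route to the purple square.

turn right 68°, forward 5.8 m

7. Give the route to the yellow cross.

turn right 95°, forward 4.9 m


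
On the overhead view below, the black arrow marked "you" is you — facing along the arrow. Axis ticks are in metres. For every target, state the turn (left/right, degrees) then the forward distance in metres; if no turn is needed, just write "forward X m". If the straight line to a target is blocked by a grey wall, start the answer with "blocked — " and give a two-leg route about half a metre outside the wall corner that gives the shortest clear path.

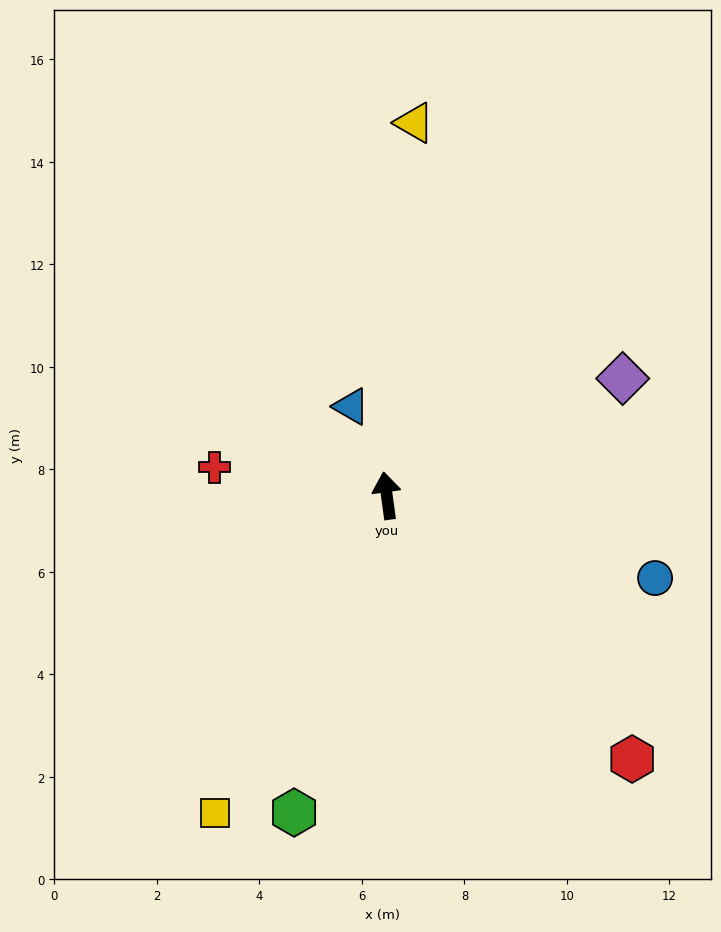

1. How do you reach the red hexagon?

turn right 145°, forward 7.0 m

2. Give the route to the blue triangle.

turn left 14°, forward 1.9 m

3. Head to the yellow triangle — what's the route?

turn right 12°, forward 7.3 m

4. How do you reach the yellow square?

turn left 144°, forward 7.0 m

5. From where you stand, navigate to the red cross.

turn left 73°, forward 3.4 m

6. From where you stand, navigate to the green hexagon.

turn left 156°, forward 6.4 m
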